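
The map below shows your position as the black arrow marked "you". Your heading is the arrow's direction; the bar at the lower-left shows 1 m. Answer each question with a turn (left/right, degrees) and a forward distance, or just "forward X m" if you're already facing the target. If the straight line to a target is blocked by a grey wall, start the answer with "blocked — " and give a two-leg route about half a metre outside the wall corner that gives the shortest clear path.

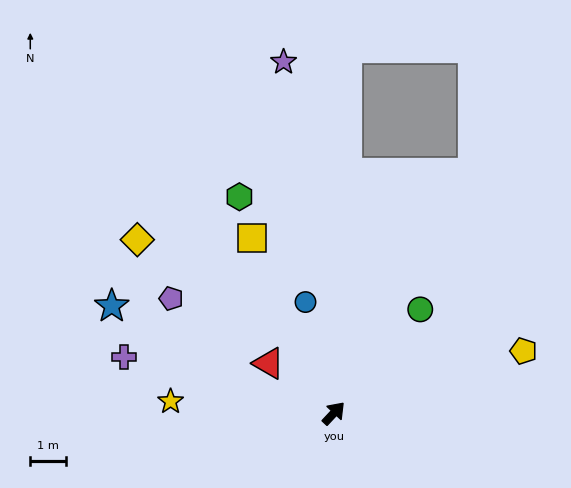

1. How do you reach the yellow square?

turn left 68°, forward 5.5 m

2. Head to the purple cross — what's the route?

turn left 118°, forward 6.2 m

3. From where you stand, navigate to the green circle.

turn left 3°, forward 3.8 m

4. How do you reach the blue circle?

turn left 57°, forward 3.3 m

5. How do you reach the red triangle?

turn left 96°, forward 2.3 m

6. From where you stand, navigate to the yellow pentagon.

turn right 29°, forward 5.7 m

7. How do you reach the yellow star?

turn left 129°, forward 4.6 m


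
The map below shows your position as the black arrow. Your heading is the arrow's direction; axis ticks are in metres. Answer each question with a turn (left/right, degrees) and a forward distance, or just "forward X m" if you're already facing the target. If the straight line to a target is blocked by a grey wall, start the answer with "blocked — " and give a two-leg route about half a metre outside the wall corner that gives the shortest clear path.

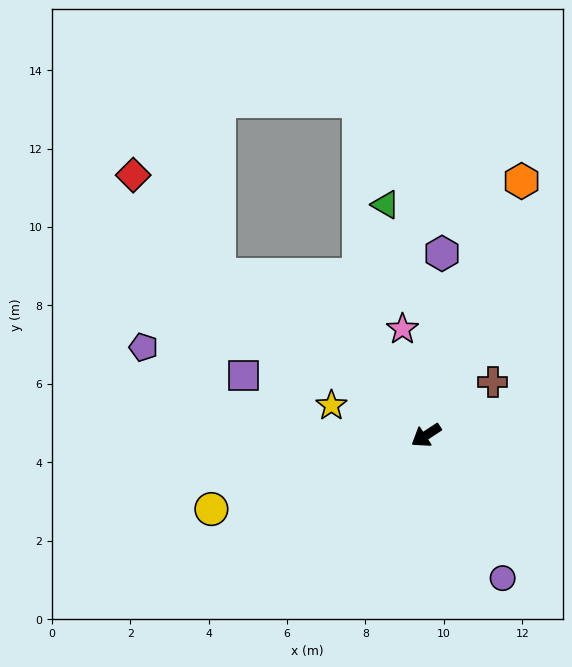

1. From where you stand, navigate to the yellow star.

turn right 51°, forward 2.5 m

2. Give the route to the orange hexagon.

turn right 144°, forward 6.9 m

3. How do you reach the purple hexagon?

turn right 128°, forward 4.7 m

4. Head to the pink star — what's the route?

turn right 111°, forward 2.8 m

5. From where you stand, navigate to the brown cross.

turn right 174°, forward 2.2 m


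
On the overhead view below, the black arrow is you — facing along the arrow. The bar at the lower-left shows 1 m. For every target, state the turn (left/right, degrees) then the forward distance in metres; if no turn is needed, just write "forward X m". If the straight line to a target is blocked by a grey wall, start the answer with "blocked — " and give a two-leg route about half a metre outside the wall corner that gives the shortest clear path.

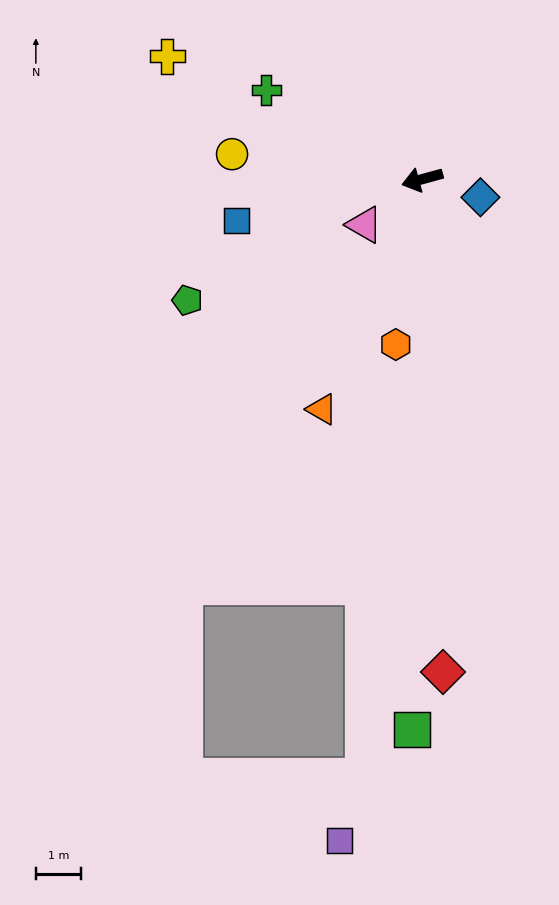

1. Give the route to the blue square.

turn right 3°, forward 4.2 m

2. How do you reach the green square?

turn left 74°, forward 12.3 m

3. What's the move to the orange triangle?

turn left 51°, forward 5.6 m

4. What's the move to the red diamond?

turn left 77°, forward 11.0 m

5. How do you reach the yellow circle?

turn right 23°, forward 4.3 m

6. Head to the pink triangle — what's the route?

turn left 23°, forward 1.6 m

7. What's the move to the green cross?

turn right 45°, forward 4.0 m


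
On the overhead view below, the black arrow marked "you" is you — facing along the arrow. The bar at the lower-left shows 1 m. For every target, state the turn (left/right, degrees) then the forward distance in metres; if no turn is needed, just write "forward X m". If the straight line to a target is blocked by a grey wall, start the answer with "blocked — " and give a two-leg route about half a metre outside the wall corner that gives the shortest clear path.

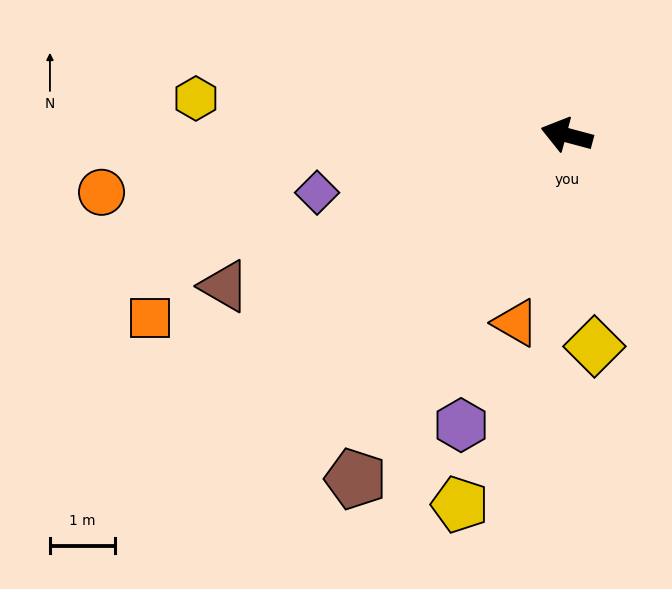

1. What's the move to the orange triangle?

turn left 90°, forward 3.0 m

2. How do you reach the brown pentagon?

turn left 73°, forward 6.2 m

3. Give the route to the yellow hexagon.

turn left 9°, forward 5.7 m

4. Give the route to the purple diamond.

turn left 28°, forward 3.9 m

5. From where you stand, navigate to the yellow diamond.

turn left 112°, forward 3.3 m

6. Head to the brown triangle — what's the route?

turn left 39°, forward 5.8 m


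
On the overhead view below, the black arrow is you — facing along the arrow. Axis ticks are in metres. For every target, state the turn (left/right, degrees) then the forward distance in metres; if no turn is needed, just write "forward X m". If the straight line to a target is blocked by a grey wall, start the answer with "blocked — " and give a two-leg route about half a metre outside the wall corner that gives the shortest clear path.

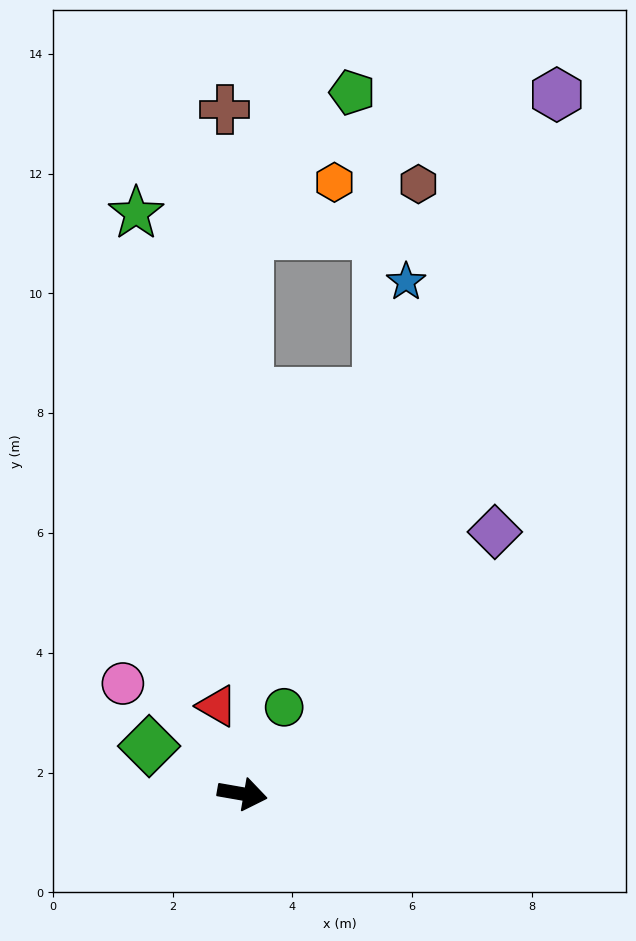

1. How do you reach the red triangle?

turn left 116°, forward 1.5 m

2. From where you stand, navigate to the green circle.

turn left 74°, forward 1.6 m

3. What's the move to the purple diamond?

turn left 56°, forward 6.1 m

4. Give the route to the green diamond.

turn left 163°, forward 1.7 m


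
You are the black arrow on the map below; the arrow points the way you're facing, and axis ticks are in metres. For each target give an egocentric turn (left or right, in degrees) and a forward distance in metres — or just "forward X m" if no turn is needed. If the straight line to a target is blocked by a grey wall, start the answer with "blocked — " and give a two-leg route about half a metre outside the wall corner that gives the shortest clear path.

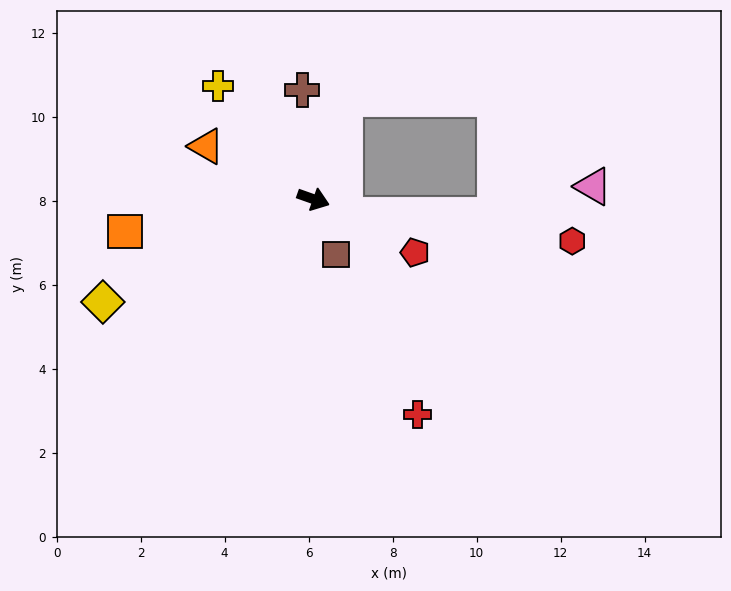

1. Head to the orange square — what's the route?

turn right 151°, forward 4.5 m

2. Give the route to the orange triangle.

turn left 173°, forward 2.8 m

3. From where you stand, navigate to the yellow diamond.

turn right 134°, forward 5.6 m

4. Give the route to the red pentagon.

turn right 8°, forward 2.7 m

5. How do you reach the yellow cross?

turn left 150°, forward 3.5 m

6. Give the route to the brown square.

turn right 48°, forward 1.4 m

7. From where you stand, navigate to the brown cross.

turn left 115°, forward 2.6 m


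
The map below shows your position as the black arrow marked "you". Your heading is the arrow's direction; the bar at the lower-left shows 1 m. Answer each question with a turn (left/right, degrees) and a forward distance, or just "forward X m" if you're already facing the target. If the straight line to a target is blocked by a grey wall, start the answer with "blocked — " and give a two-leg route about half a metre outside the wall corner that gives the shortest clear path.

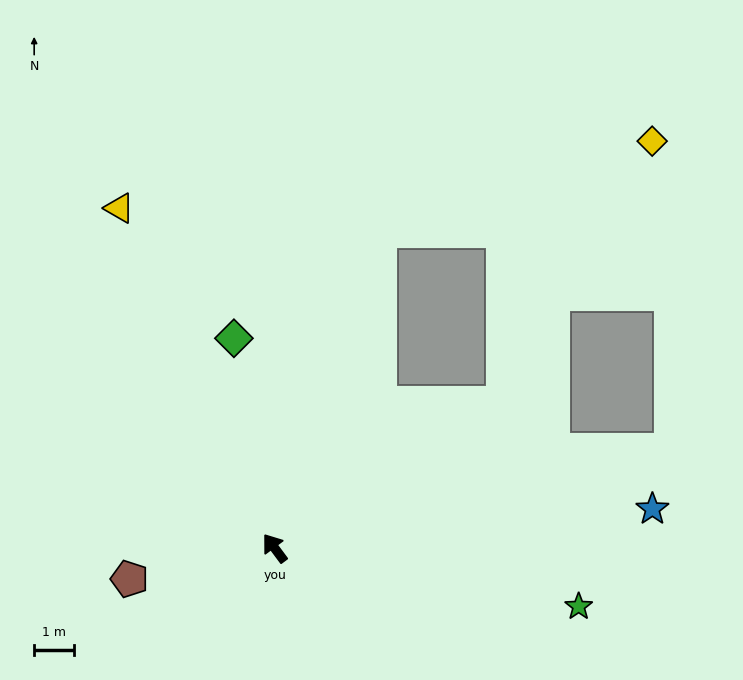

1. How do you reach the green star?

turn right 137°, forward 7.7 m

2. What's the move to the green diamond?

turn right 26°, forward 5.3 m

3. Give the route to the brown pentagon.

turn left 65°, forward 3.7 m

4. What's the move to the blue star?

turn right 121°, forward 9.4 m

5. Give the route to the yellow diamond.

blocked — turn right 55°, forward 8.3 m, then turn right 53°, forward 7.1 m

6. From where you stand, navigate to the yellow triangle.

turn right 12°, forward 9.3 m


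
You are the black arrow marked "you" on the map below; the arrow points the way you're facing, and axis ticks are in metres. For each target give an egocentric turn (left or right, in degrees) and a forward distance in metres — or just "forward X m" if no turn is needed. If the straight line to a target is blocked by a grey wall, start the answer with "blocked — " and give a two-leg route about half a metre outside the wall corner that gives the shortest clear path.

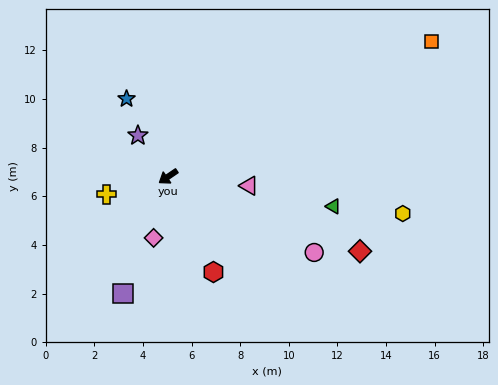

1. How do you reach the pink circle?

turn left 118°, forward 6.8 m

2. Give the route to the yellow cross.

turn right 18°, forward 2.6 m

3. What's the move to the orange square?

turn left 173°, forward 12.2 m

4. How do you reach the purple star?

turn right 88°, forward 2.1 m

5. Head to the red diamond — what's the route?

turn left 124°, forward 8.5 m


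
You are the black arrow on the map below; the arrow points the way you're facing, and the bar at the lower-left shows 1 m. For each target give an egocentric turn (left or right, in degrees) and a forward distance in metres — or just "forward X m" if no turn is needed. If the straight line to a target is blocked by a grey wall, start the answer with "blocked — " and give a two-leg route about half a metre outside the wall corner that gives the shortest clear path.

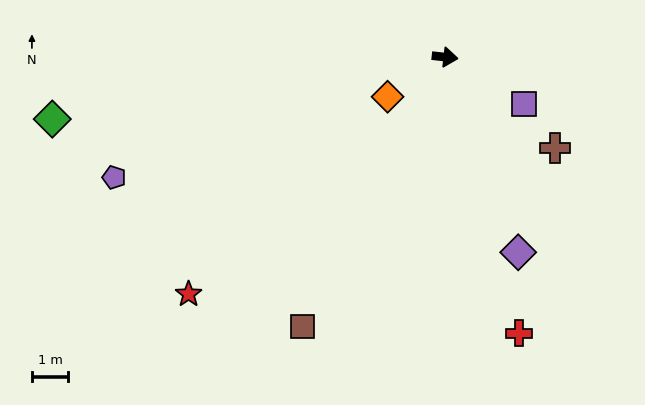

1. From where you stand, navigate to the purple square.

turn right 24°, forward 2.5 m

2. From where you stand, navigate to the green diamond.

turn right 165°, forward 11.0 m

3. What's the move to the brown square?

turn right 111°, forward 8.5 m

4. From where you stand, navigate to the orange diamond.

turn right 139°, forward 1.9 m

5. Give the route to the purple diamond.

turn right 63°, forward 5.8 m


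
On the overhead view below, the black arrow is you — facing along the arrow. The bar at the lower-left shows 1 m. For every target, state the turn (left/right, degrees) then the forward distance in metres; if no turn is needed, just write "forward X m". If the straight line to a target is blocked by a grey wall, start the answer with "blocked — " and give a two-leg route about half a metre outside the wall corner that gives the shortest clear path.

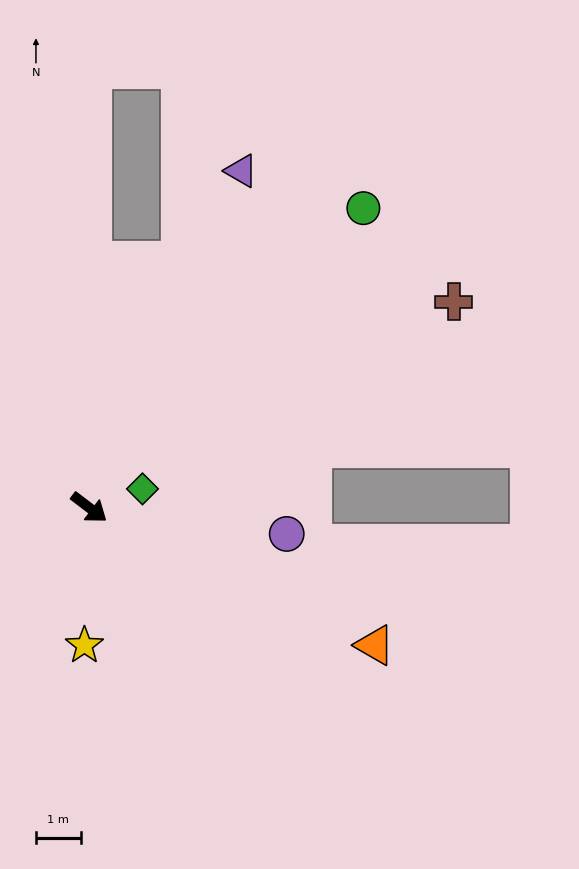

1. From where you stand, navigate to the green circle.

turn left 85°, forward 9.1 m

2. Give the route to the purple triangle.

turn left 103°, forward 8.3 m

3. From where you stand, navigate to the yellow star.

turn right 55°, forward 3.1 m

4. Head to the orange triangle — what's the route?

turn left 12°, forward 7.1 m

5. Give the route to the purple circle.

turn left 30°, forward 4.5 m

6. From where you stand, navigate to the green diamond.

turn left 57°, forward 1.3 m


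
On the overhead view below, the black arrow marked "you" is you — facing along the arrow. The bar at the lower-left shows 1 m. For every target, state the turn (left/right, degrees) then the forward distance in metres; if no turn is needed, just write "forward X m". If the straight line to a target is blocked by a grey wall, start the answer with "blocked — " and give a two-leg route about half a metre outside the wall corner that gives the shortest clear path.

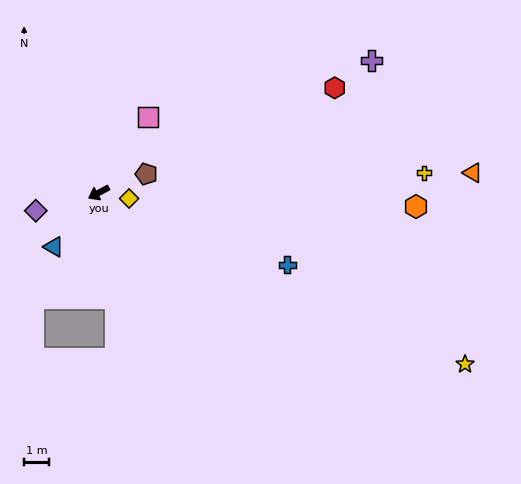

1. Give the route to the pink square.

turn right 151°, forward 3.6 m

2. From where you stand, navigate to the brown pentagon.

turn left 173°, forward 2.0 m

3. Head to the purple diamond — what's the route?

turn right 12°, forward 2.6 m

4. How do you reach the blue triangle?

turn left 22°, forward 2.8 m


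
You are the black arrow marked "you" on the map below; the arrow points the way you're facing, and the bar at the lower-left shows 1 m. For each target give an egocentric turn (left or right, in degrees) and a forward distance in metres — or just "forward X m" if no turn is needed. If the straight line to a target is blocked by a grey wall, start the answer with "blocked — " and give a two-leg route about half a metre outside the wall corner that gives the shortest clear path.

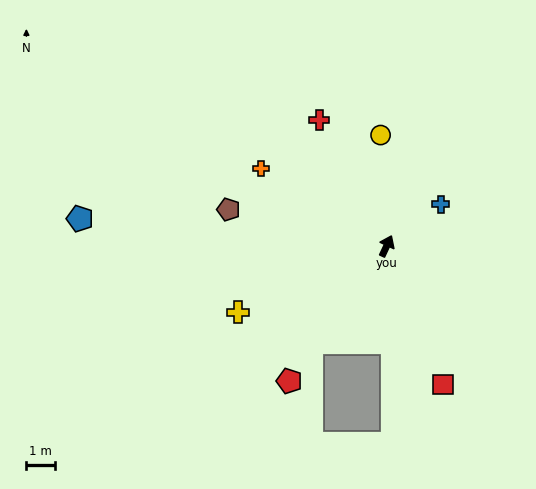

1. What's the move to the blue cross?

turn right 27°, forward 2.4 m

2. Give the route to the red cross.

turn left 53°, forward 5.1 m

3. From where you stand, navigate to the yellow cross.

turn left 139°, forward 5.8 m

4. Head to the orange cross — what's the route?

turn left 83°, forward 5.2 m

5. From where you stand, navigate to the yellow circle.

turn left 28°, forward 3.9 m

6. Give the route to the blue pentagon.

turn left 110°, forward 10.9 m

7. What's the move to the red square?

turn right 133°, forward 5.3 m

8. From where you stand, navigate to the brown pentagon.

turn left 102°, forward 5.8 m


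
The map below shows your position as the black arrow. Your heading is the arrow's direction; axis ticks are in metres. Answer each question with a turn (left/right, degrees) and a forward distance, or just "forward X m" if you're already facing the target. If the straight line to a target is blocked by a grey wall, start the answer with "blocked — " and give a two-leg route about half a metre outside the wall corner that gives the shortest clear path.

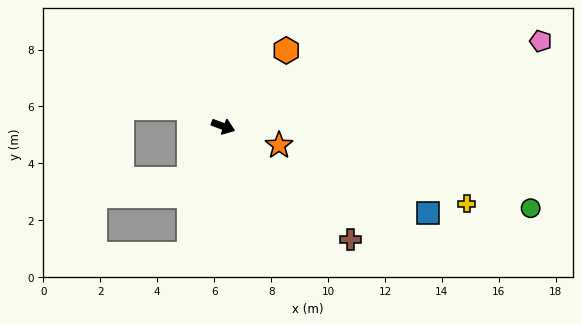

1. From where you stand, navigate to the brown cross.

turn right 21°, forward 6.0 m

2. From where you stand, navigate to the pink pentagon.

turn left 35°, forward 11.6 m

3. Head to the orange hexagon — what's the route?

turn left 71°, forward 3.5 m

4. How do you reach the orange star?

forward 2.1 m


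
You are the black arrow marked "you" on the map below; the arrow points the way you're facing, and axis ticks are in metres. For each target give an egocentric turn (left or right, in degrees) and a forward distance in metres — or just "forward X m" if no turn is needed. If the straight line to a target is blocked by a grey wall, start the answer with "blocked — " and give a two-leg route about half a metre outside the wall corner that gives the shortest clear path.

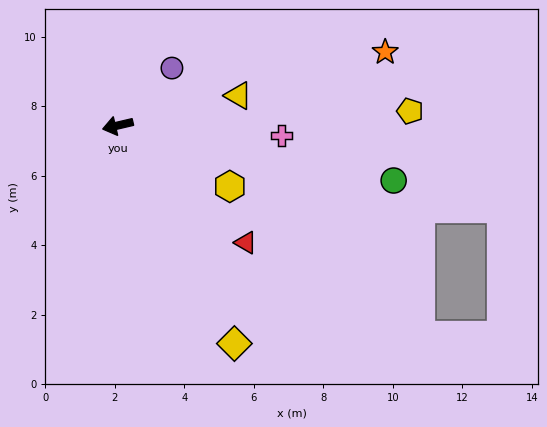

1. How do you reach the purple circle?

turn right 146°, forward 2.3 m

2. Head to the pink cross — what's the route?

turn left 163°, forward 4.7 m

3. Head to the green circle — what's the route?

turn left 156°, forward 8.1 m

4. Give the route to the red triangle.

turn left 124°, forward 5.0 m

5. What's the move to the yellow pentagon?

turn left 170°, forward 8.4 m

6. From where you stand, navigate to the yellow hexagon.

turn left 138°, forward 3.7 m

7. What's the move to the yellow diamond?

turn left 105°, forward 7.1 m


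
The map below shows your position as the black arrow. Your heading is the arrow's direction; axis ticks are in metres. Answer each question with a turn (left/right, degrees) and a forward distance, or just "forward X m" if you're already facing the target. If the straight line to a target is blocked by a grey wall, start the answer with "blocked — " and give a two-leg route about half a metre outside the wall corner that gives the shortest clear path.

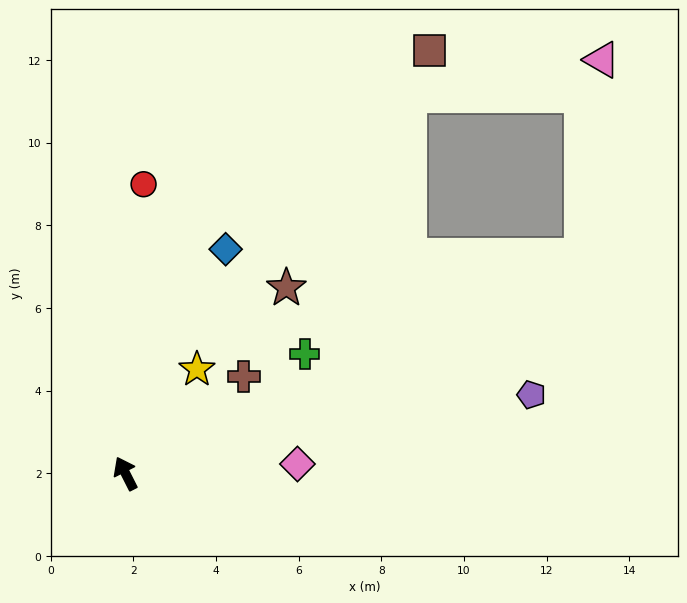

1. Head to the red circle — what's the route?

turn right 30°, forward 7.0 m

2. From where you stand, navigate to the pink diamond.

turn right 114°, forward 4.2 m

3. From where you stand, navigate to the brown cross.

turn right 78°, forward 3.7 m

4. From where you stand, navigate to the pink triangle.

blocked — turn right 91°, forward 12.2 m, then turn left 58°, forward 4.8 m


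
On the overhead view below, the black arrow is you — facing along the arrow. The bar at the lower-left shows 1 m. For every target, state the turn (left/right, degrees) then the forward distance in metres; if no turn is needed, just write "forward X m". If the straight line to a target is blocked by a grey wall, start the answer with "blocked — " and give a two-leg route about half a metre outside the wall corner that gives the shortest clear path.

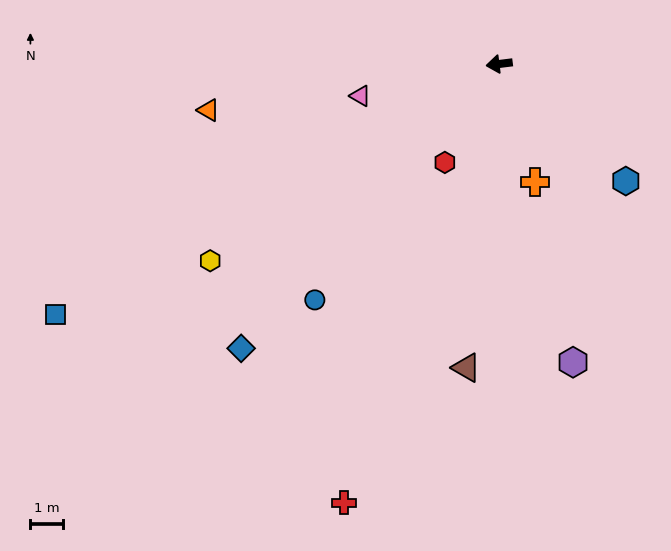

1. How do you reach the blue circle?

turn left 45°, forward 9.1 m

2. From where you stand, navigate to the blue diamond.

turn left 41°, forward 11.6 m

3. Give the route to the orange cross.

turn left 100°, forward 3.7 m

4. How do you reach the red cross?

turn left 63°, forward 14.1 m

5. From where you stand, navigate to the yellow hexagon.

turn left 27°, forward 10.6 m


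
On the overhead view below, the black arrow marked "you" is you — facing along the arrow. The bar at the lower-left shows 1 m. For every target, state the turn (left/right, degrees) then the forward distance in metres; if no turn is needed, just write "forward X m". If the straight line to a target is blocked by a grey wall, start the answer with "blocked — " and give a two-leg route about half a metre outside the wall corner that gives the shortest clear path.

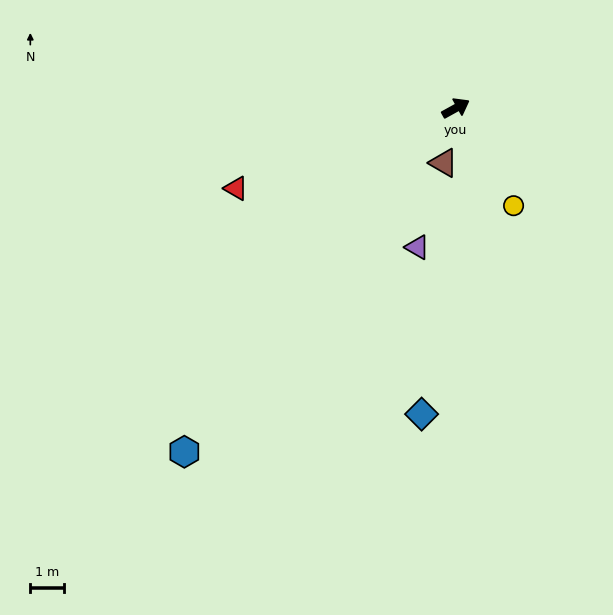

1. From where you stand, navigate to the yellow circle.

turn right 88°, forward 3.4 m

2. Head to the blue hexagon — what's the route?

turn right 157°, forward 13.0 m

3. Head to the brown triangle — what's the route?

turn right 132°, forward 1.7 m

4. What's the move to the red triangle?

turn left 171°, forward 7.0 m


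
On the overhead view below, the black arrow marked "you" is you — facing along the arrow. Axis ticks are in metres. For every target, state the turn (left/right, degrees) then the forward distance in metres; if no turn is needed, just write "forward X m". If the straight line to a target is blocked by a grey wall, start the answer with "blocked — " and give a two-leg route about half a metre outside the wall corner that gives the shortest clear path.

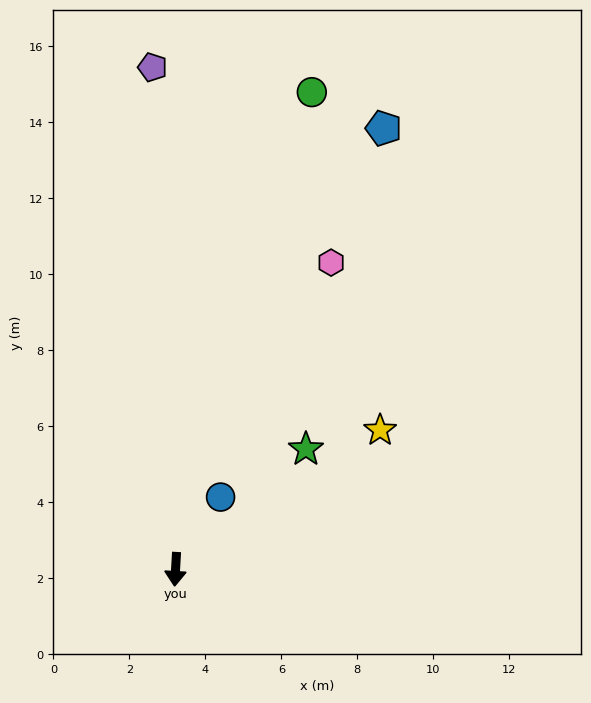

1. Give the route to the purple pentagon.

turn right 174°, forward 13.2 m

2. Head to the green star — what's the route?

turn left 136°, forward 4.7 m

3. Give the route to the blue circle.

turn left 151°, forward 2.2 m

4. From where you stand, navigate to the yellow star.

turn left 128°, forward 6.5 m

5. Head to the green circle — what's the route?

turn left 167°, forward 13.1 m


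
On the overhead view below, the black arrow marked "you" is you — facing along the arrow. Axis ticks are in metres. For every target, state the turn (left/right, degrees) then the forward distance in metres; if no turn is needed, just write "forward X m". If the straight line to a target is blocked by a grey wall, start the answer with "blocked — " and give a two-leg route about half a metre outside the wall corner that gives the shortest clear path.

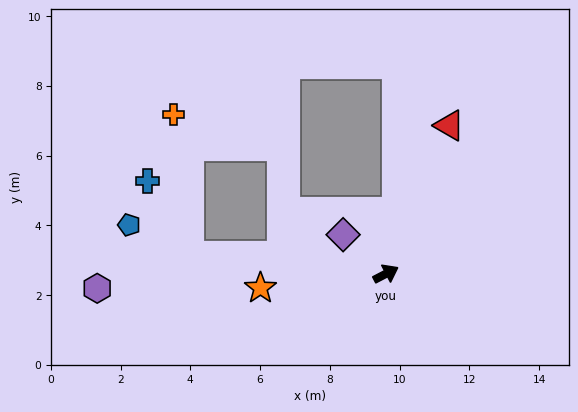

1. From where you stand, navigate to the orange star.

turn left 159°, forward 3.6 m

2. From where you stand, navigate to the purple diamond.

turn left 110°, forward 1.7 m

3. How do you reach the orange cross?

blocked — turn left 147°, forward 5.7 m, then turn right 78°, forward 4.1 m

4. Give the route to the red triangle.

turn left 39°, forward 4.6 m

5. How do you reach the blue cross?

blocked — turn left 147°, forward 5.7 m, then turn right 55°, forward 2.5 m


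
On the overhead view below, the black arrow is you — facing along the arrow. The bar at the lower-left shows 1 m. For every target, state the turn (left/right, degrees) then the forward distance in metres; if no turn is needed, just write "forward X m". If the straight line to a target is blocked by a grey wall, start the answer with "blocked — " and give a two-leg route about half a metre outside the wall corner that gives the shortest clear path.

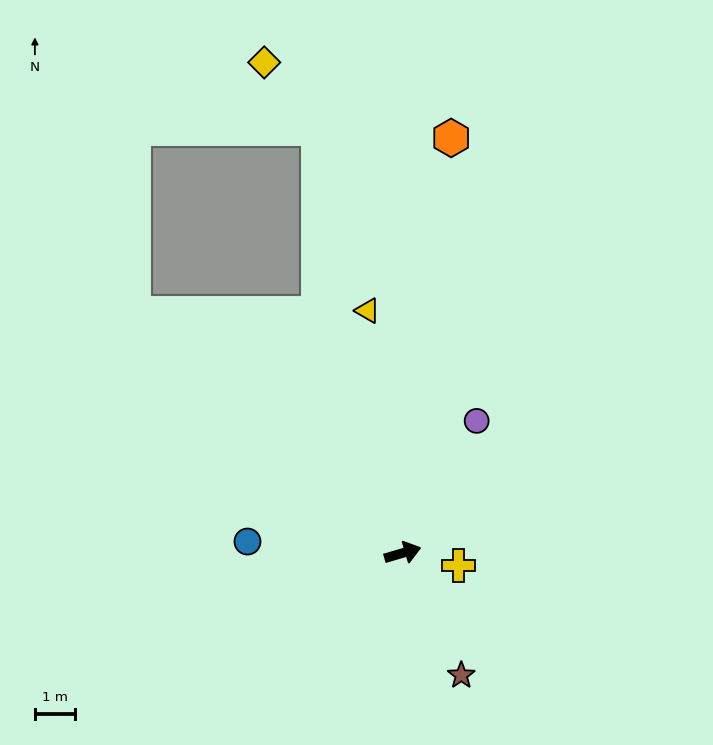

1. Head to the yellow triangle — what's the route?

turn left 82°, forward 6.1 m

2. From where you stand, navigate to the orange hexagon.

turn left 67°, forward 10.4 m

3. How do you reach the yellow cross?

turn right 29°, forward 1.4 m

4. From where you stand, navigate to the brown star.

turn right 81°, forward 3.4 m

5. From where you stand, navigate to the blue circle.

turn left 159°, forward 3.9 m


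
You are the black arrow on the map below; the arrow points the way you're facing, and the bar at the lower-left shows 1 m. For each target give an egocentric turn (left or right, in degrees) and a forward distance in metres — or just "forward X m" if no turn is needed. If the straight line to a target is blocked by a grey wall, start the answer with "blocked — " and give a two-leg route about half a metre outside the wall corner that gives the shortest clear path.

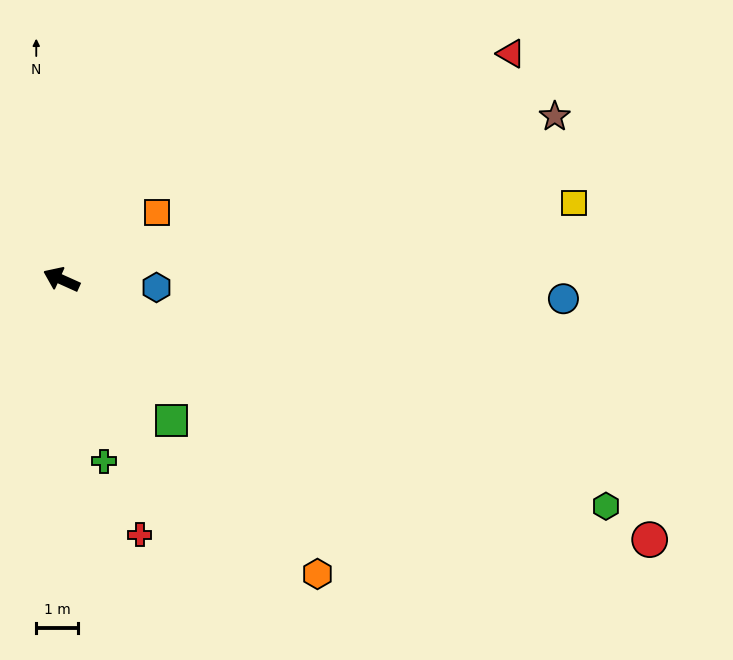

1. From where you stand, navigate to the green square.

turn left 152°, forward 4.3 m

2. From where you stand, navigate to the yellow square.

turn right 147°, forward 12.3 m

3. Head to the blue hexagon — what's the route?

turn right 161°, forward 2.3 m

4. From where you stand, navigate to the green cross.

turn left 127°, forward 4.5 m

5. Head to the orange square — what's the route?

turn right 121°, forward 2.8 m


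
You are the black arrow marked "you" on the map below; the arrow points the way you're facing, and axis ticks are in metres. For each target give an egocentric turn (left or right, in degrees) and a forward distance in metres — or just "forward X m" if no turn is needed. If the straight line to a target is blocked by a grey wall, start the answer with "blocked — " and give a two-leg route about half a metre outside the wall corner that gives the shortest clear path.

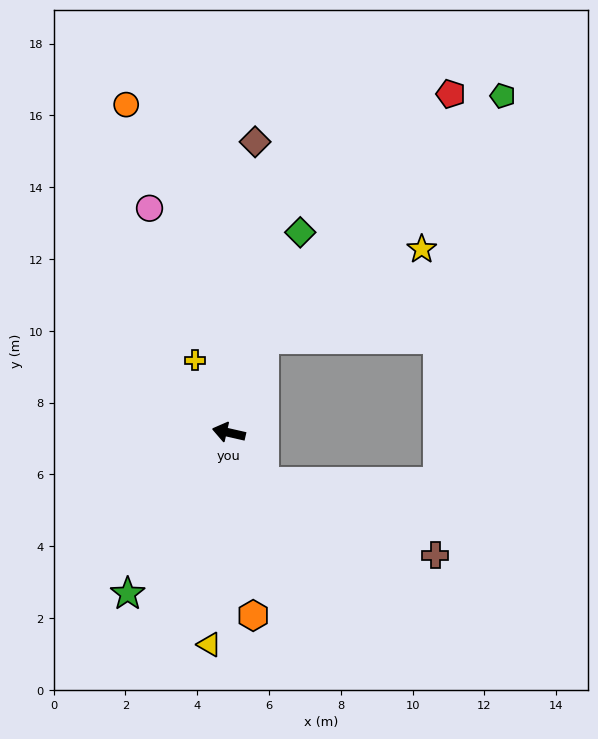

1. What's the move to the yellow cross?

turn right 52°, forward 2.2 m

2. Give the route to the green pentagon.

blocked — turn right 98°, forward 2.8 m, then turn right 24°, forward 9.5 m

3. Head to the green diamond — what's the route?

turn right 97°, forward 5.9 m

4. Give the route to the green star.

turn left 71°, forward 5.3 m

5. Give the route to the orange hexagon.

turn left 110°, forward 5.1 m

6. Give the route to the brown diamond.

turn right 82°, forward 8.1 m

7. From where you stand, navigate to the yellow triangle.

turn left 98°, forward 5.9 m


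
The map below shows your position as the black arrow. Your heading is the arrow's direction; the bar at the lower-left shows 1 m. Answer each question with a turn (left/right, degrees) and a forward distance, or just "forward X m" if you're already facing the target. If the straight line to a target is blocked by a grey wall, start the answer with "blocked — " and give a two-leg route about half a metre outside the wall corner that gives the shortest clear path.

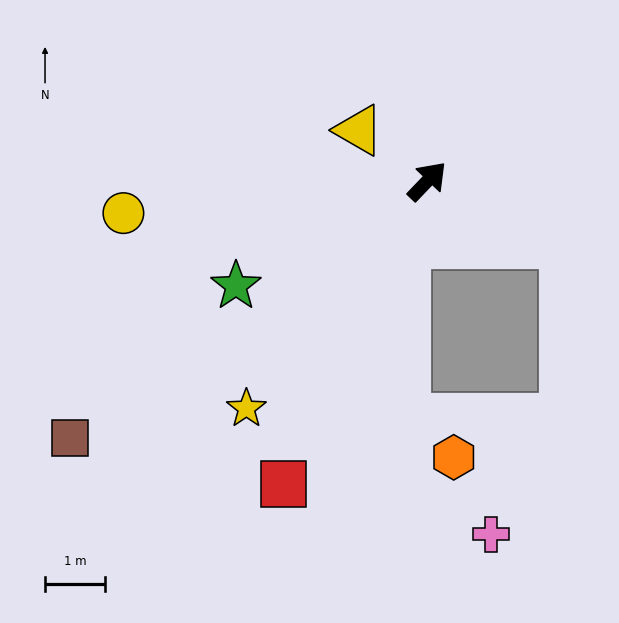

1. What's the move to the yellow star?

turn right 175°, forward 4.9 m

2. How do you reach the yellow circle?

turn left 140°, forward 5.1 m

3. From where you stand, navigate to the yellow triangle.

turn left 97°, forward 1.4 m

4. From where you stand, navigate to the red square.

turn right 162°, forward 5.6 m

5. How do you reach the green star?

turn left 162°, forward 3.7 m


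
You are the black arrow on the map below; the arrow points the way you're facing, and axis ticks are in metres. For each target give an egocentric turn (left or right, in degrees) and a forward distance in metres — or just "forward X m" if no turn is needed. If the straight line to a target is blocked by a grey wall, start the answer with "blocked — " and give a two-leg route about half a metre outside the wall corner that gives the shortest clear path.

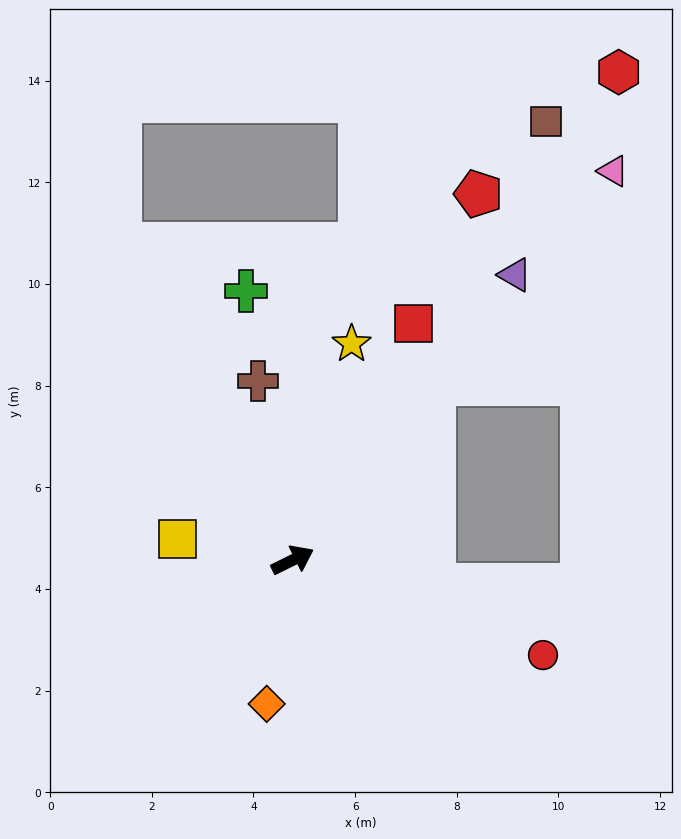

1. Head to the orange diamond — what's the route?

turn right 127°, forward 2.9 m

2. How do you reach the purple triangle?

turn left 26°, forward 7.1 m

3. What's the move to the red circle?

turn right 47°, forward 5.3 m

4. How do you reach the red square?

turn left 37°, forward 5.2 m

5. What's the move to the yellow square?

turn left 143°, forward 2.3 m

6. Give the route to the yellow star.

turn left 48°, forward 4.4 m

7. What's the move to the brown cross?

turn left 75°, forward 3.6 m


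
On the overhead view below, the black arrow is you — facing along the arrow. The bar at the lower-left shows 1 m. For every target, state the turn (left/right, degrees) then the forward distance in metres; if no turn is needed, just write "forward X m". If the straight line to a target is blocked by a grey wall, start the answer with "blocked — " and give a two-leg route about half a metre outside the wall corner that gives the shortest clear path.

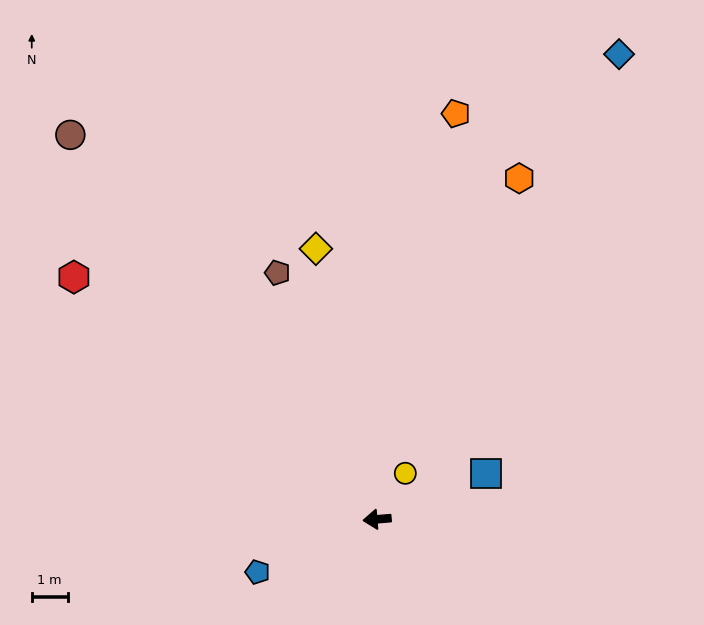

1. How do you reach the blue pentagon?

turn left 19°, forward 3.6 m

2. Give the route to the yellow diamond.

turn right 82°, forward 7.7 m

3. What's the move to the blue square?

turn right 162°, forward 3.3 m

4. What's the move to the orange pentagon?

turn right 106°, forward 11.5 m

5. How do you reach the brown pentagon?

turn right 73°, forward 7.4 m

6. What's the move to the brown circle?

turn right 56°, forward 13.7 m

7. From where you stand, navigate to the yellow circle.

turn right 126°, forward 1.5 m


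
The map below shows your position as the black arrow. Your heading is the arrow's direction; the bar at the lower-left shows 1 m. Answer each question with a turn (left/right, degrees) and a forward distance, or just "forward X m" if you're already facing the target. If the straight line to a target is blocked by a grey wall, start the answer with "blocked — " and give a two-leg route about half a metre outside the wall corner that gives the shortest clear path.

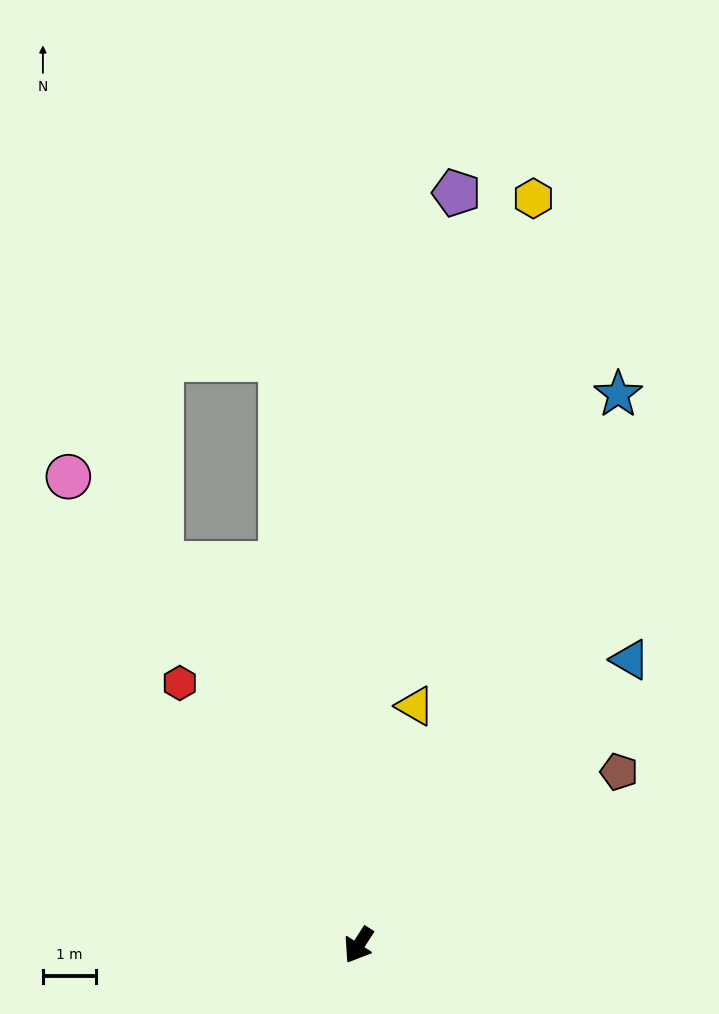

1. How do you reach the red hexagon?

turn right 113°, forward 6.0 m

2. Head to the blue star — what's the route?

turn right 173°, forward 11.5 m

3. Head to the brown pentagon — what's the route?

turn left 156°, forward 5.9 m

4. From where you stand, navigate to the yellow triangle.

turn right 161°, forward 4.6 m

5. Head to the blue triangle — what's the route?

turn left 169°, forward 7.4 m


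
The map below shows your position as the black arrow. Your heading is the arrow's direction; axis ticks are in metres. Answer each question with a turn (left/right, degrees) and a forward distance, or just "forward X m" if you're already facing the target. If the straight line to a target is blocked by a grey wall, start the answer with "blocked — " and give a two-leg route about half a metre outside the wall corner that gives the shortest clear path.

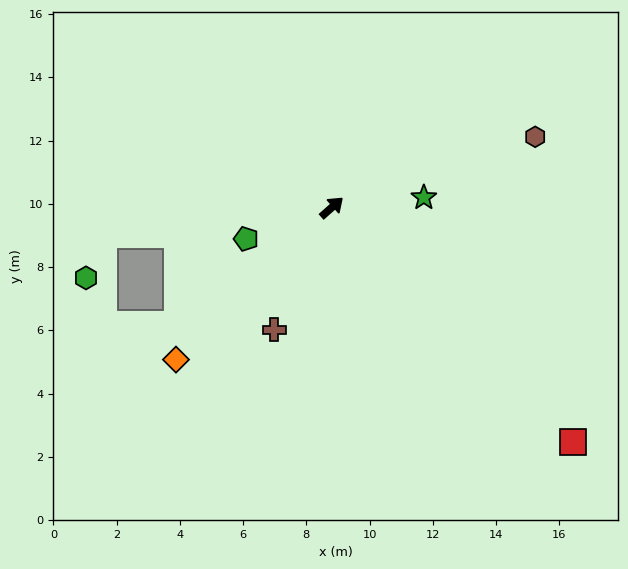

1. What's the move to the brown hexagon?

turn right 22°, forward 6.8 m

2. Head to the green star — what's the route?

turn right 35°, forward 2.9 m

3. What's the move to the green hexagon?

blocked — turn left 145°, forward 7.3 m, then turn left 61°, forward 1.5 m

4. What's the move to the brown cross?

turn right 157°, forward 4.3 m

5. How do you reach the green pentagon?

turn left 159°, forward 2.9 m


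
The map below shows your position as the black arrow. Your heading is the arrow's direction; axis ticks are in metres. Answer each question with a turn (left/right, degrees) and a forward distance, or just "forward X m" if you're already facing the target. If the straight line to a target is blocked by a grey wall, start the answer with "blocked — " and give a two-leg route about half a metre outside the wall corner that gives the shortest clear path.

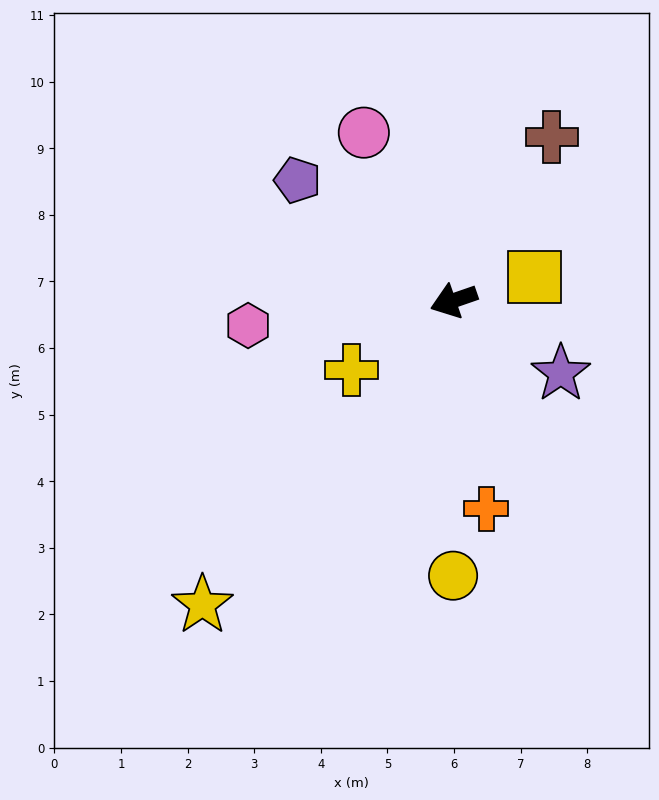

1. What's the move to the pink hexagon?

turn right 12°, forward 3.1 m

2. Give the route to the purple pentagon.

turn right 57°, forward 3.0 m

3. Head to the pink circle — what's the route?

turn right 81°, forward 2.9 m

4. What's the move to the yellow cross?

turn left 15°, forward 1.9 m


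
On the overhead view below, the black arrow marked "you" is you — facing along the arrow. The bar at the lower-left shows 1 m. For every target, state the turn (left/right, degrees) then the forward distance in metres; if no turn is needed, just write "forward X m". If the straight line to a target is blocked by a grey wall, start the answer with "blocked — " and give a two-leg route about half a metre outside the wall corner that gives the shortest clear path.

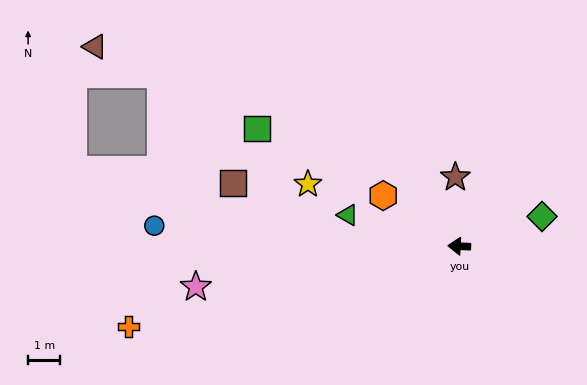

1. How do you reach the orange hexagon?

turn right 31°, forward 2.8 m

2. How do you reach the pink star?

turn left 11°, forward 8.3 m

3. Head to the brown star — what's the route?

turn right 84°, forward 2.2 m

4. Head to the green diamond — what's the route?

turn right 158°, forward 2.7 m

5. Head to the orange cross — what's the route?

turn left 16°, forward 10.6 m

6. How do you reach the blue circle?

forward 9.5 m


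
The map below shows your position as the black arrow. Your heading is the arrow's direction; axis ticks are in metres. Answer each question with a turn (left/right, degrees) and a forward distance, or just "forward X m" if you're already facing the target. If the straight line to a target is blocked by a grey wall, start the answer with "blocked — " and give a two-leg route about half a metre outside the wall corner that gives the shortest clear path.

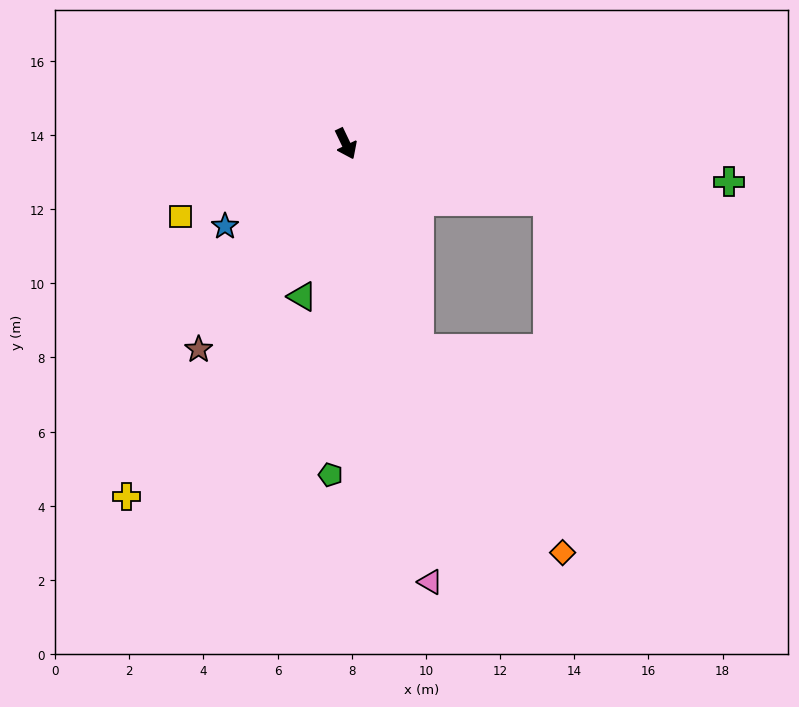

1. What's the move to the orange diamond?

blocked — turn right 6°, forward 5.9 m, then turn left 16°, forward 6.7 m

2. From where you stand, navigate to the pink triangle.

turn right 15°, forward 12.0 m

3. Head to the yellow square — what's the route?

turn right 92°, forward 4.9 m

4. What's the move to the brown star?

turn right 61°, forward 6.8 m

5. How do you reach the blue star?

turn right 81°, forward 3.9 m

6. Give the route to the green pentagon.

turn right 28°, forward 8.9 m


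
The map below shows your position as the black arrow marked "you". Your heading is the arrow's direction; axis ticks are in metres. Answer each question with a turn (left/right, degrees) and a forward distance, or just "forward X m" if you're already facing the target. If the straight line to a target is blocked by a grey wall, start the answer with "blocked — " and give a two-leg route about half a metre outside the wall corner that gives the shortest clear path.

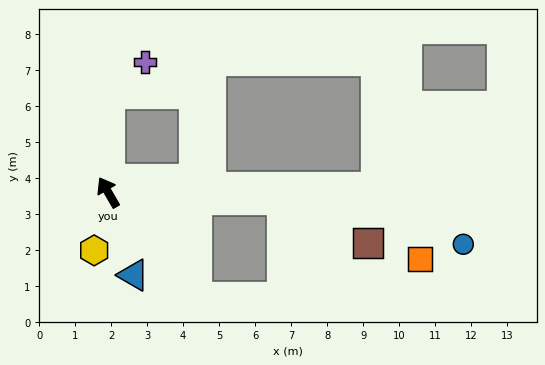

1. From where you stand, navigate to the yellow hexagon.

turn left 136°, forward 1.7 m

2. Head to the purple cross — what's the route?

blocked — turn right 31°, forward 2.7 m, then turn right 47°, forward 1.3 m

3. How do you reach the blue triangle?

turn left 167°, forward 2.4 m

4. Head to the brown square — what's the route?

blocked — turn right 123°, forward 4.8 m, then turn right 24°, forward 2.7 m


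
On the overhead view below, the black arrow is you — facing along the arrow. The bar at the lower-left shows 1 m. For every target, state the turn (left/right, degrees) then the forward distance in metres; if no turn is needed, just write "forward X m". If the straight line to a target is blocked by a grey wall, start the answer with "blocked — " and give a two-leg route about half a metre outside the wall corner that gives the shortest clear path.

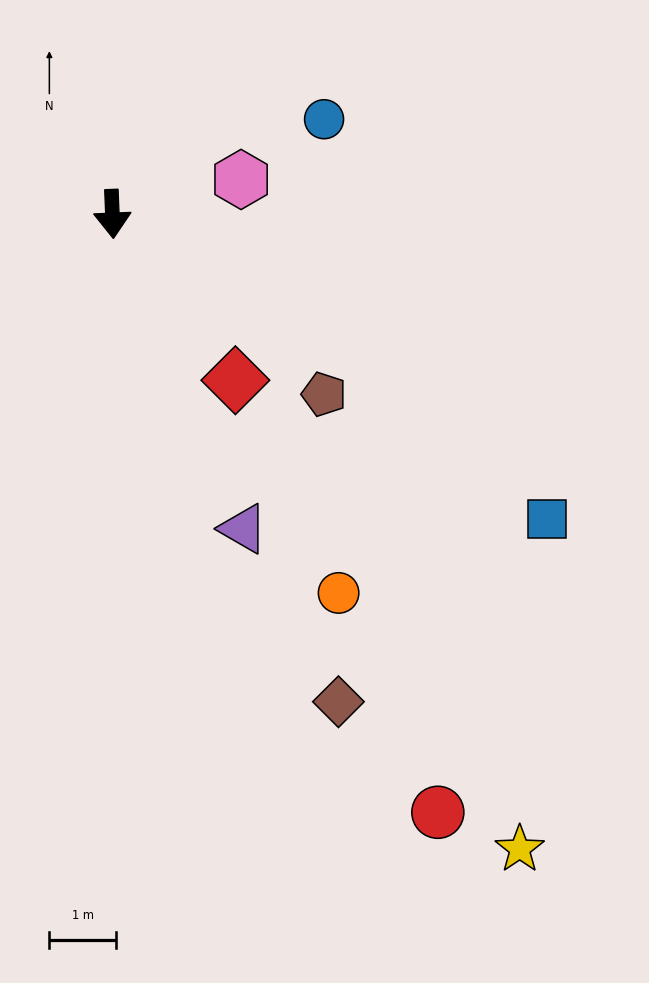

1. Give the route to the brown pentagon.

turn left 47°, forward 4.2 m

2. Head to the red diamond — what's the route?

turn left 34°, forward 3.1 m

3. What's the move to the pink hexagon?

turn left 103°, forward 2.0 m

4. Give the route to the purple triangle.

turn left 20°, forward 5.1 m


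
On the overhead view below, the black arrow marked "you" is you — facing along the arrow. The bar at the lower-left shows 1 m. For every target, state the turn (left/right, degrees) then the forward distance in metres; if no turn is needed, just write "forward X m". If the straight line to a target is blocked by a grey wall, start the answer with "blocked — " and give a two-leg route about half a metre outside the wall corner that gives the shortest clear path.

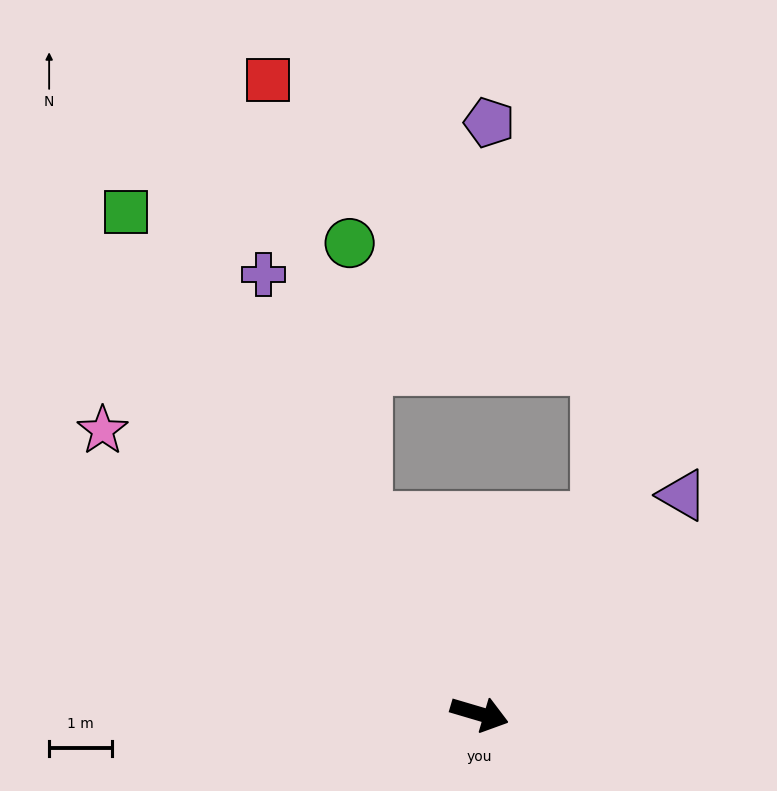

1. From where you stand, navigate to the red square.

blocked — turn left 137°, forward 3.6 m, then turn right 18°, forward 7.1 m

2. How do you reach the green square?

turn left 142°, forward 9.7 m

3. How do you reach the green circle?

blocked — turn left 137°, forward 3.6 m, then turn right 27°, forward 4.3 m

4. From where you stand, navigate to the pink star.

turn left 160°, forward 7.4 m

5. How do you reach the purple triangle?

turn left 64°, forward 4.7 m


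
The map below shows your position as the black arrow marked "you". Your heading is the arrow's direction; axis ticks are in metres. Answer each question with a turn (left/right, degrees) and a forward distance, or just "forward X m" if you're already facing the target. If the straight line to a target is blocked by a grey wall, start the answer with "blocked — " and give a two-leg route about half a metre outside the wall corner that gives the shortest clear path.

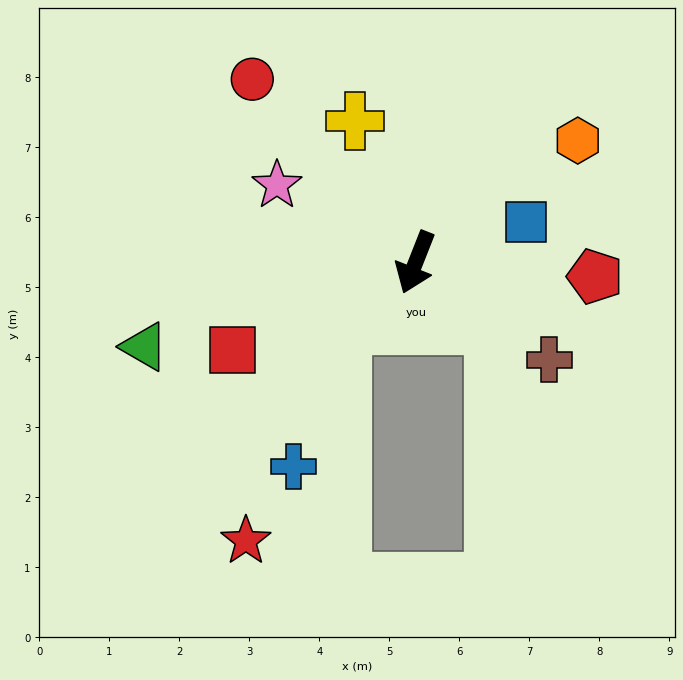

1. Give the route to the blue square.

turn left 132°, forward 1.7 m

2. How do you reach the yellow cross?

turn right 135°, forward 2.2 m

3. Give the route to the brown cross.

turn left 75°, forward 2.4 m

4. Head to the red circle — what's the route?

turn right 117°, forward 3.5 m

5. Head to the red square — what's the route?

turn right 43°, forward 2.9 m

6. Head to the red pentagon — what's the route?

turn left 107°, forward 2.6 m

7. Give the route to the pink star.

turn right 98°, forward 2.3 m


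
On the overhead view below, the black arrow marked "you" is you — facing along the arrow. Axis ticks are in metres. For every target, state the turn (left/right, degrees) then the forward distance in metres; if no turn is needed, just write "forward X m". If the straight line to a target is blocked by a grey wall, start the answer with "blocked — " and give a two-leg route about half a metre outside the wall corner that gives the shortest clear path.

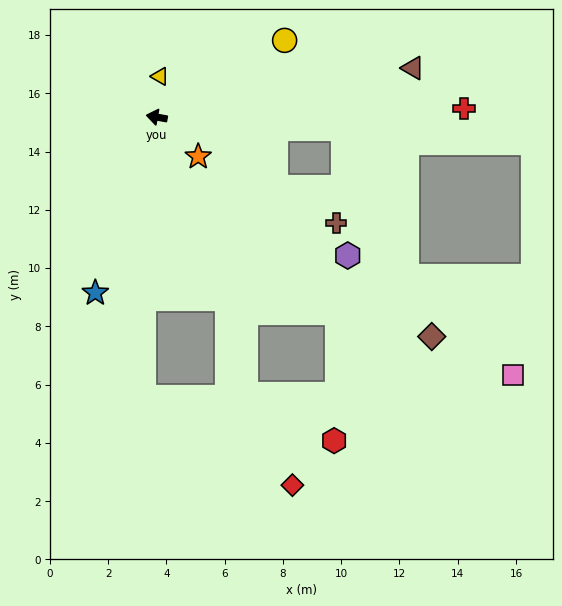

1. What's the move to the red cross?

turn right 168°, forward 10.5 m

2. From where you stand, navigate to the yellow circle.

turn right 139°, forward 5.1 m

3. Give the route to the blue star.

turn left 81°, forward 6.4 m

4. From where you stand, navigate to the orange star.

turn left 147°, forward 2.0 m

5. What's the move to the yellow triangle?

turn right 84°, forward 1.4 m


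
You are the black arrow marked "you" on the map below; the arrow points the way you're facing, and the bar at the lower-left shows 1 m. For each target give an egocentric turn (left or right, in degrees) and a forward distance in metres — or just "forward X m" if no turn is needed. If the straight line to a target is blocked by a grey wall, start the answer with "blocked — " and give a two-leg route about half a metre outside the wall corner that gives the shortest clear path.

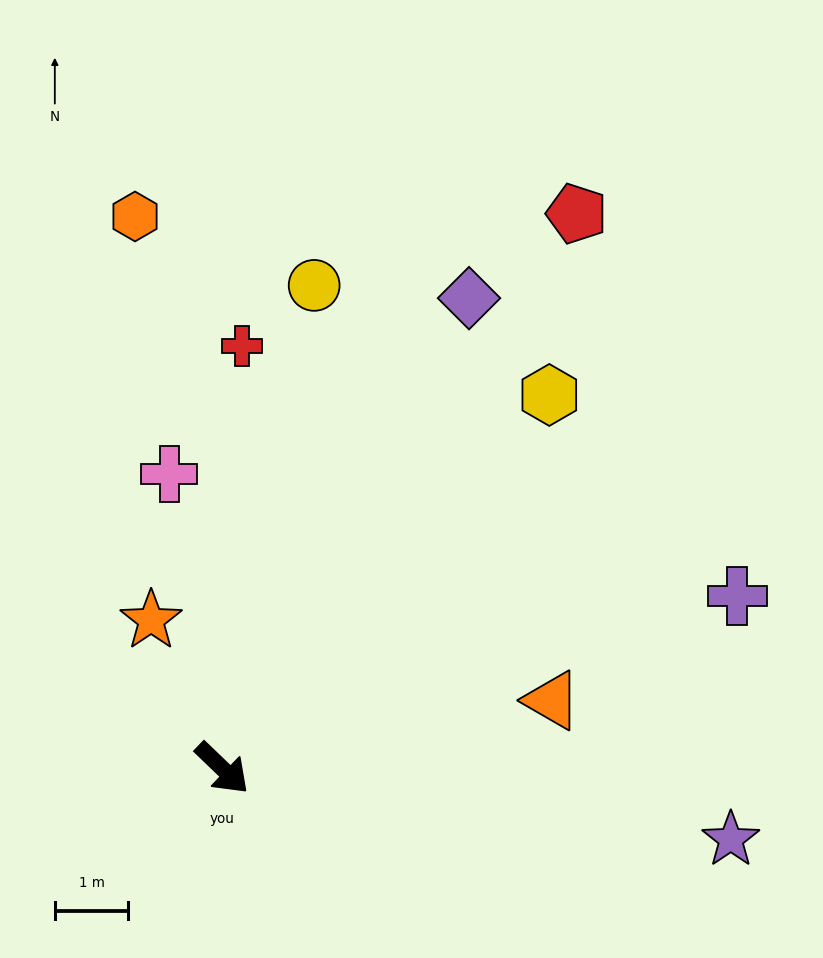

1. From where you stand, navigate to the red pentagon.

turn left 101°, forward 9.0 m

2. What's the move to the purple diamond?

turn left 106°, forward 7.2 m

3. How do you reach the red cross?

turn left 131°, forward 5.8 m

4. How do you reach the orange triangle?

turn left 55°, forward 4.6 m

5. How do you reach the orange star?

turn left 160°, forward 2.2 m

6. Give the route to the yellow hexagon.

turn left 93°, forward 6.8 m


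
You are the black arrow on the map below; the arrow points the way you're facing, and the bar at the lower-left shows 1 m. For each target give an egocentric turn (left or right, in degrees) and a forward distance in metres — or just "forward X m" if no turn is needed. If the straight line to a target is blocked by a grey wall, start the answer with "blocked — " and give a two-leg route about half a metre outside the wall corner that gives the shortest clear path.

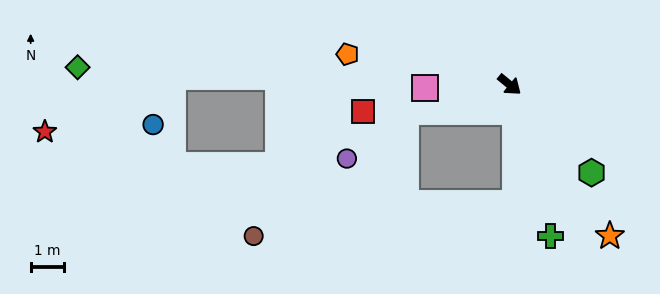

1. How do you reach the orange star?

turn right 17°, forward 5.5 m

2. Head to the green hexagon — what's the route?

turn right 8°, forward 3.6 m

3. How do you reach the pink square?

turn right 138°, forward 2.6 m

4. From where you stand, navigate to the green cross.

turn right 35°, forward 4.8 m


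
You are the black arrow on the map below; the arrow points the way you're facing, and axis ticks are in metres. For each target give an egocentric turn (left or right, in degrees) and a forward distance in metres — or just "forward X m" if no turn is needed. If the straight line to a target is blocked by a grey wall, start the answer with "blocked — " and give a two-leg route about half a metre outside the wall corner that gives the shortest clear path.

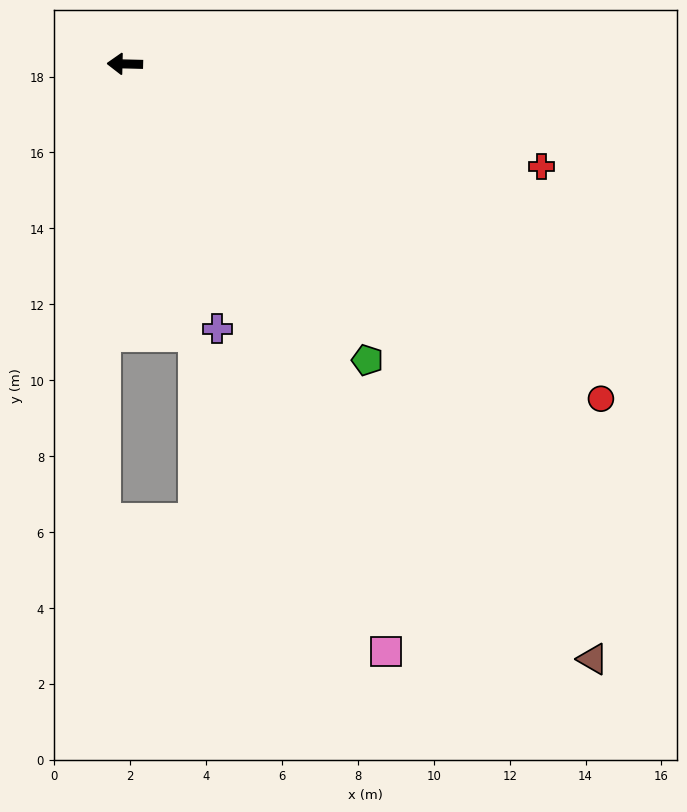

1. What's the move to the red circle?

turn left 146°, forward 15.3 m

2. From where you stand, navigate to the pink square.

turn left 115°, forward 16.9 m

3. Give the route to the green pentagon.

turn left 131°, forward 10.1 m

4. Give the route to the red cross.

turn left 168°, forward 11.3 m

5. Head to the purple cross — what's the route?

turn left 111°, forward 7.4 m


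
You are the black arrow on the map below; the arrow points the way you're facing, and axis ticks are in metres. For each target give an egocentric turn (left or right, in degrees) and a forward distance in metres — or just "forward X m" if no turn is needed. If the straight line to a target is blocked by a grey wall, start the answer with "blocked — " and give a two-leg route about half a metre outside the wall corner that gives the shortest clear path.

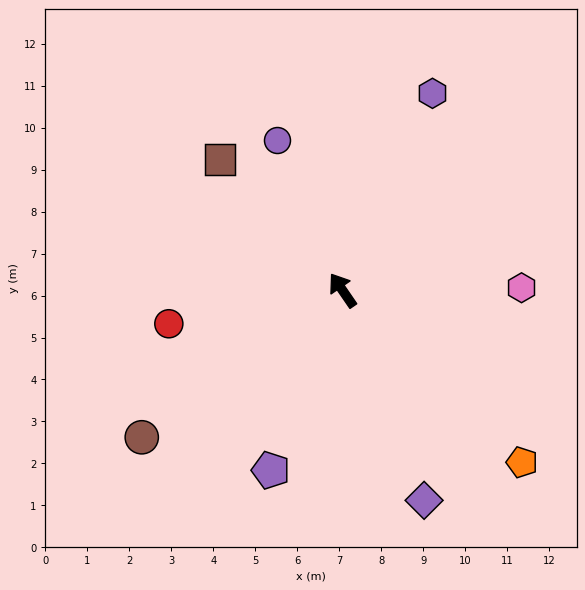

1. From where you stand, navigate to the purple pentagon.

turn left 124°, forward 4.6 m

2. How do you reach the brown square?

turn left 9°, forward 4.3 m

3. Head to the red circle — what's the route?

turn left 67°, forward 4.2 m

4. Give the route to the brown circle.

turn left 92°, forward 5.9 m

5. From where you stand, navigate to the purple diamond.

turn left 167°, forward 5.4 m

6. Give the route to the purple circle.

turn right 11°, forward 3.9 m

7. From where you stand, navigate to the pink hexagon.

turn right 124°, forward 4.3 m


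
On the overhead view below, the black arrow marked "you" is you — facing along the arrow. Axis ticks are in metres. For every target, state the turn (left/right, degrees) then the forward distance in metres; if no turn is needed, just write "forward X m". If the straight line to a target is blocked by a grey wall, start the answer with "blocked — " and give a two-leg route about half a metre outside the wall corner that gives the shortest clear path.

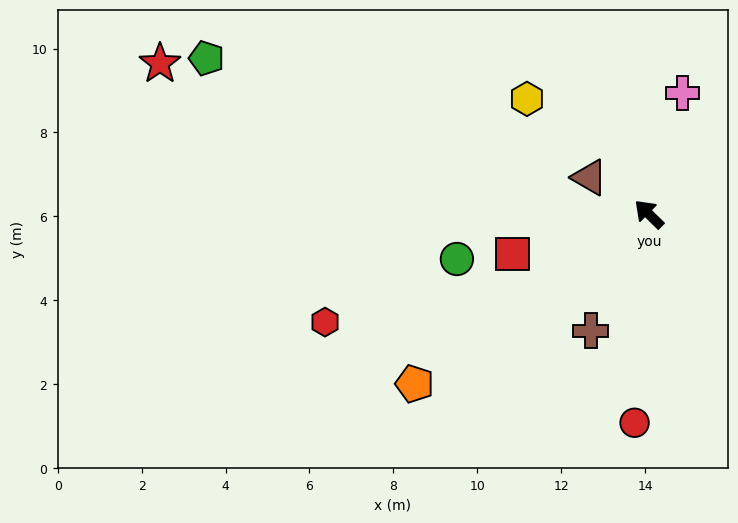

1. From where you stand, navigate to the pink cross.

turn right 61°, forward 3.0 m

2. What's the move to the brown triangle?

turn left 13°, forward 1.7 m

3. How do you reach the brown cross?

turn left 108°, forward 3.1 m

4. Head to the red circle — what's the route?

turn left 131°, forward 5.0 m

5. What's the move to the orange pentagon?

turn left 80°, forward 6.9 m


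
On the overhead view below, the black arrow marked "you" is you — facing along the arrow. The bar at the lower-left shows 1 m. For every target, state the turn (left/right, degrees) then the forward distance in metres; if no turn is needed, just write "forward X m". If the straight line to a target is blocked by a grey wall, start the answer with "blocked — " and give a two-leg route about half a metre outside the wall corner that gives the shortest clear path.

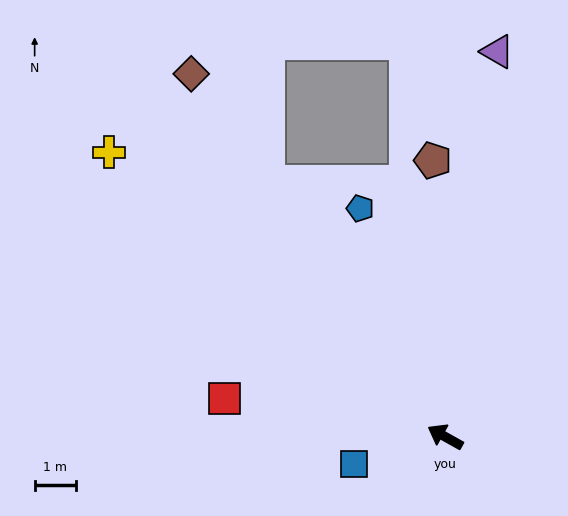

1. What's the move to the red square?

turn left 20°, forward 5.4 m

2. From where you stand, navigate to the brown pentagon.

turn right 58°, forward 6.7 m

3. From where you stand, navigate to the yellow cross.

turn right 11°, forward 10.7 m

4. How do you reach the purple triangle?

turn right 68°, forward 9.5 m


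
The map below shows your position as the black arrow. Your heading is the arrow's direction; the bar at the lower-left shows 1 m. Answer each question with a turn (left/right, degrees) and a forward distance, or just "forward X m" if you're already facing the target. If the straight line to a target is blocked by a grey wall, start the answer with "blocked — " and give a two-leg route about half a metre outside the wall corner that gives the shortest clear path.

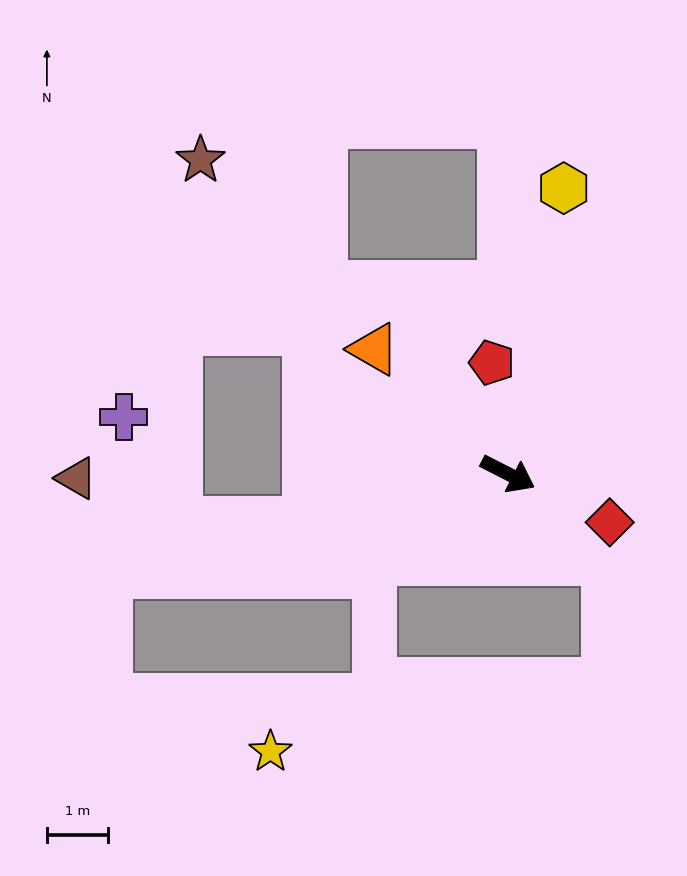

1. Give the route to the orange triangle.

turn left 164°, forward 3.0 m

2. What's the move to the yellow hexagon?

turn left 106°, forward 4.8 m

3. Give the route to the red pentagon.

turn left 125°, forward 1.8 m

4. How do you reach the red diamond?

forward 1.9 m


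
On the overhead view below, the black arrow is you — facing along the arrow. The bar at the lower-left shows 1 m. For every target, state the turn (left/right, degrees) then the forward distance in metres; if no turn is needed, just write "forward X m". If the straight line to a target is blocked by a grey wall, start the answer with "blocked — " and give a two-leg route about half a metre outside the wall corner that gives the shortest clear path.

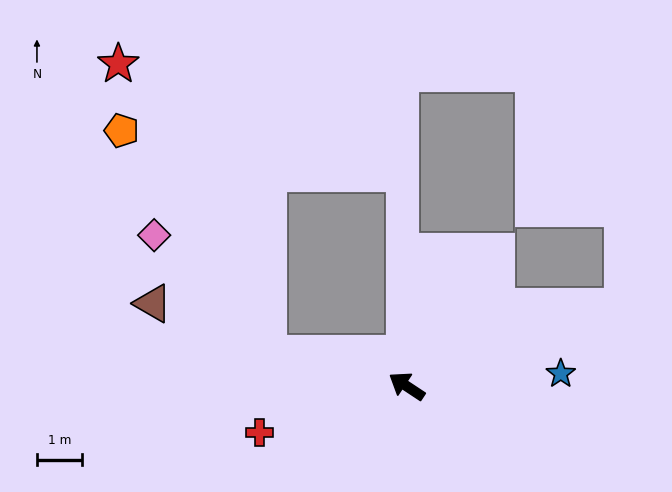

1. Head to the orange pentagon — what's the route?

blocked — turn left 21°, forward 3.1 m, then turn right 44°, forward 5.9 m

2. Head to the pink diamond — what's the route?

blocked — turn left 21°, forward 3.1 m, then turn right 34°, forward 3.6 m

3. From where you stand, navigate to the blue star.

turn right 142°, forward 3.4 m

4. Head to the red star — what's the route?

blocked — turn left 21°, forward 3.1 m, then turn right 50°, forward 7.2 m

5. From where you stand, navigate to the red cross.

turn left 51°, forward 3.4 m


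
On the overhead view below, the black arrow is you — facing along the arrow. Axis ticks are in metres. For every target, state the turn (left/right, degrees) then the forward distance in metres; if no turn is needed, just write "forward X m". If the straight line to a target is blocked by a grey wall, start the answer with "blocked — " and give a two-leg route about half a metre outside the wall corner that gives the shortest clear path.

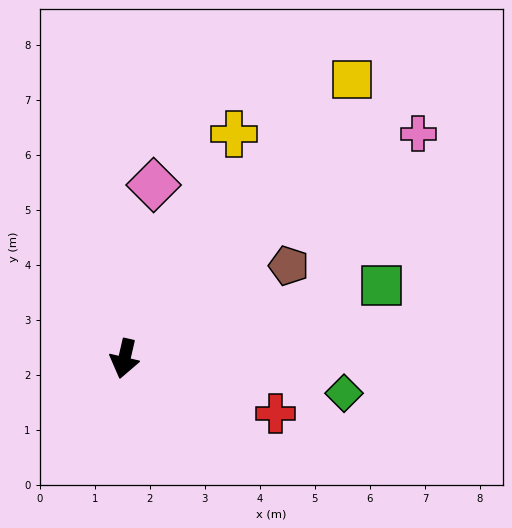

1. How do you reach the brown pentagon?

turn left 132°, forward 3.4 m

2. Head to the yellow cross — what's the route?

turn left 167°, forward 4.5 m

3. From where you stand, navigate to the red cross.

turn left 83°, forward 2.9 m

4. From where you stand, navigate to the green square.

turn left 119°, forward 4.9 m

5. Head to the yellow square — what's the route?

turn left 154°, forward 6.5 m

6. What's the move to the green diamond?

turn left 94°, forward 4.0 m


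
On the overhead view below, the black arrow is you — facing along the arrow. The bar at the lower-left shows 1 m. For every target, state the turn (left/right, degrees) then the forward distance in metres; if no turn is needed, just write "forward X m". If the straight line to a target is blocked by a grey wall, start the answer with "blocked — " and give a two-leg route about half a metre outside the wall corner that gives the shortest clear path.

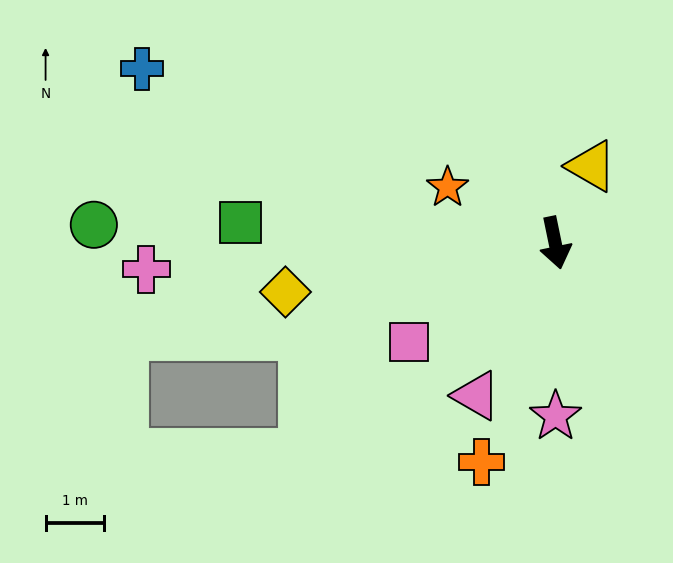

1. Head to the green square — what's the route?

turn right 105°, forward 5.4 m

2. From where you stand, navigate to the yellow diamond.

turn right 91°, forward 4.7 m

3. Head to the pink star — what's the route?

turn right 12°, forward 3.0 m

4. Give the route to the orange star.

turn right 129°, forward 2.1 m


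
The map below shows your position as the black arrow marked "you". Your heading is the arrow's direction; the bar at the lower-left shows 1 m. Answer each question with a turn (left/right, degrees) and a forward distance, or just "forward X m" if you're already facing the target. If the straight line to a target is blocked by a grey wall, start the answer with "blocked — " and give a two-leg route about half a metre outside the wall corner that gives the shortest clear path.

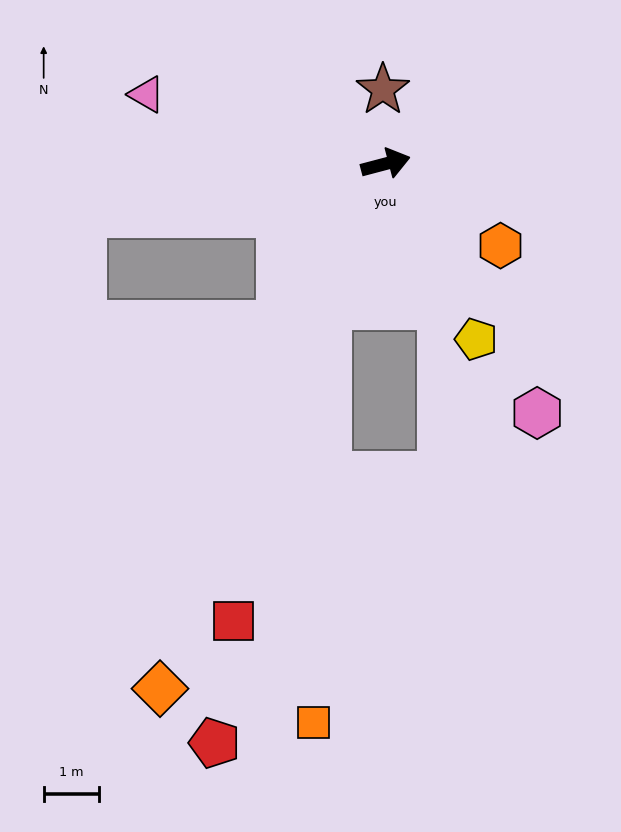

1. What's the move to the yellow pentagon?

turn right 77°, forward 3.5 m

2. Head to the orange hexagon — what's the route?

turn right 50°, forward 2.5 m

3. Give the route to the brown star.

turn left 77°, forward 1.3 m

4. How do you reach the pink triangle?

turn left 149°, forward 4.5 m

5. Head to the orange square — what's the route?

blocked — turn right 127°, forward 2.8 m, then turn left 20°, forward 7.5 m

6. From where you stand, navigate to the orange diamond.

turn right 128°, forward 10.2 m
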